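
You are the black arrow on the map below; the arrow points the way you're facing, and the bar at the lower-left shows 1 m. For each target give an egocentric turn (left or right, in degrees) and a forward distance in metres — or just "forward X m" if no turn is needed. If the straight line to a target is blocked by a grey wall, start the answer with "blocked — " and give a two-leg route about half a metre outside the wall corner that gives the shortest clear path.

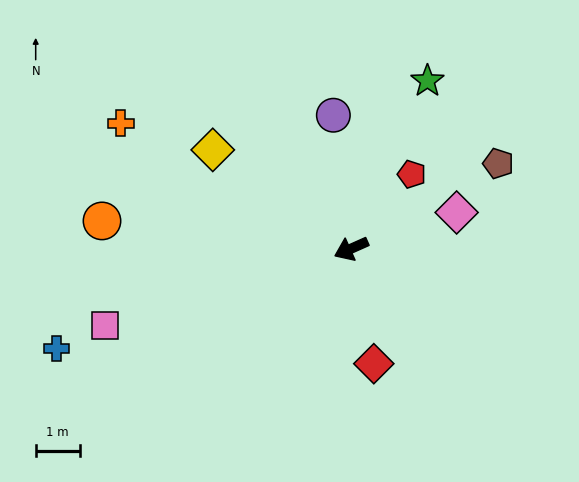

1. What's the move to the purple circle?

turn right 106°, forward 3.1 m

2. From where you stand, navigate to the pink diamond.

turn left 175°, forward 2.5 m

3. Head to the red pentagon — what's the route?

turn right 153°, forward 2.2 m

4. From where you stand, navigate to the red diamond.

turn left 77°, forward 2.7 m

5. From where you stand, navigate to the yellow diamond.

turn right 60°, forward 3.9 m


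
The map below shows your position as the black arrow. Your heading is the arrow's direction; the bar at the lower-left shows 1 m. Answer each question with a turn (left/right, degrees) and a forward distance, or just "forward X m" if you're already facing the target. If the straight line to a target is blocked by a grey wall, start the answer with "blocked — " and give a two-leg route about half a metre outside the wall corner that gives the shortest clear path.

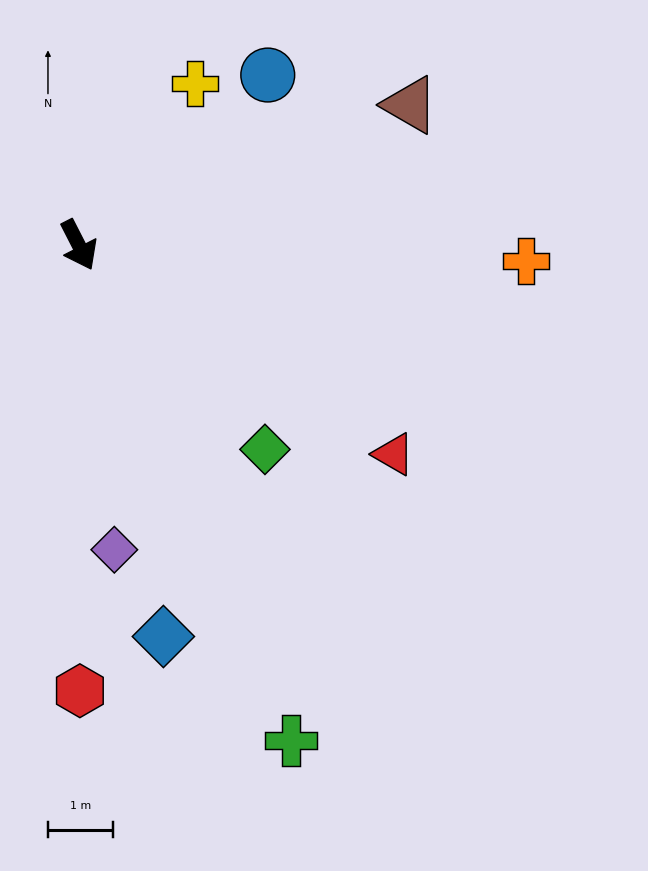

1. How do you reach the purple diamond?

turn right 20°, forward 4.7 m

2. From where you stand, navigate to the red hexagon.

turn right 27°, forward 6.8 m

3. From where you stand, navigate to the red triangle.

turn left 29°, forward 5.8 m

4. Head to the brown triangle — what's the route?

turn left 86°, forward 5.5 m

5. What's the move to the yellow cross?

turn left 117°, forward 3.0 m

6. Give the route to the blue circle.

turn left 105°, forward 3.9 m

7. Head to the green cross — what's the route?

turn right 4°, forward 8.3 m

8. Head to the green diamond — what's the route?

turn left 15°, forward 4.2 m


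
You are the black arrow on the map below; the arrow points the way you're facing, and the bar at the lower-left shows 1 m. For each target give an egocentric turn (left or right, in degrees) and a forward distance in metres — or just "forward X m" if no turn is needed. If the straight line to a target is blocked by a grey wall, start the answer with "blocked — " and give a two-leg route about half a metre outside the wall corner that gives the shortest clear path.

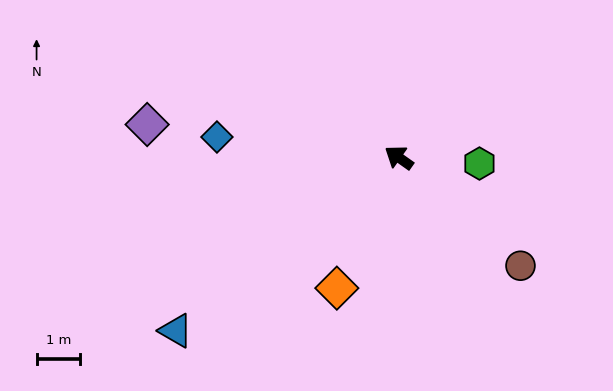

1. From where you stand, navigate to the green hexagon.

turn right 149°, forward 1.9 m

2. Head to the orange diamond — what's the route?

turn left 100°, forward 3.3 m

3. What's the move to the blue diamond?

turn left 29°, forward 4.2 m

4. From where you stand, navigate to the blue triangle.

turn left 73°, forward 6.5 m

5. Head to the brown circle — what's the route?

turn left 174°, forward 3.7 m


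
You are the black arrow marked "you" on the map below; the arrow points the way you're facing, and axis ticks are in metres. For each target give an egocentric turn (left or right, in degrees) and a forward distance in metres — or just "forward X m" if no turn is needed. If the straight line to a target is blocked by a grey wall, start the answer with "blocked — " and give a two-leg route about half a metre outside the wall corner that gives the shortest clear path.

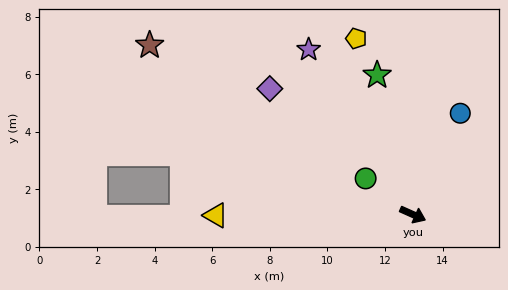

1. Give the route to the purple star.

turn left 146°, forward 6.8 m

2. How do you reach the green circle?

turn left 167°, forward 2.1 m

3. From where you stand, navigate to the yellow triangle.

turn right 156°, forward 6.8 m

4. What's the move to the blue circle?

turn left 89°, forward 3.9 m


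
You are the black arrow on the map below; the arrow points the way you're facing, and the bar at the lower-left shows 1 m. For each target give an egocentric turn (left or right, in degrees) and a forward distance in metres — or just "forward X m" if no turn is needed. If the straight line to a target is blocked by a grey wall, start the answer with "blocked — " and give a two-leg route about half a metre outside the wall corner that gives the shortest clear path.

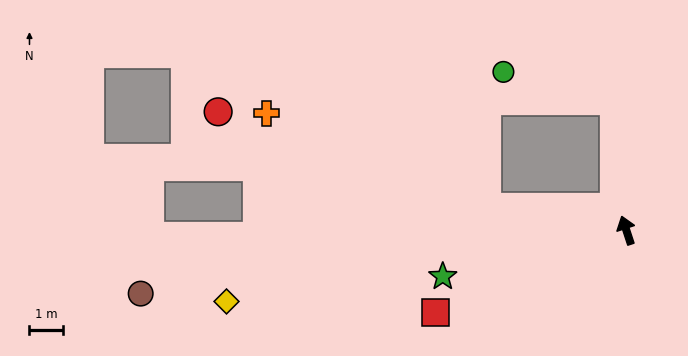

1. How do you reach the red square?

turn left 95°, forward 6.2 m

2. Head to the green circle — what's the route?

blocked — turn right 13°, forward 3.9 m, then turn left 70°, forward 3.4 m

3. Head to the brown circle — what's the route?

turn left 79°, forward 14.6 m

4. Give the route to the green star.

turn left 86°, forward 5.6 m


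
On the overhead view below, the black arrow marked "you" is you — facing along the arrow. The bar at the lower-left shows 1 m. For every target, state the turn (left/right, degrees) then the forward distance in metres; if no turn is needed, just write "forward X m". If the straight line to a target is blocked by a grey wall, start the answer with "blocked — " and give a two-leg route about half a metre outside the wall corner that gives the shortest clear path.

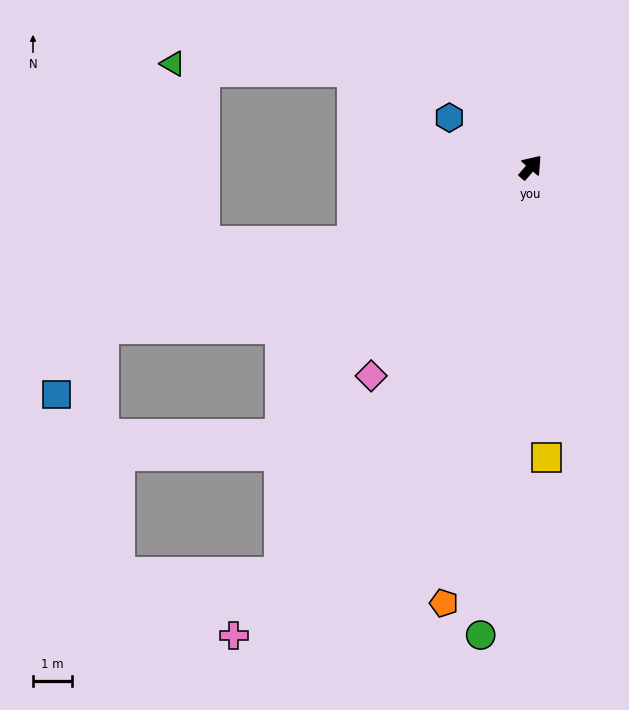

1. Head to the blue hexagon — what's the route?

turn left 99°, forward 2.4 m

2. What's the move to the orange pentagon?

turn right 151°, forward 11.3 m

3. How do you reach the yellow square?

turn right 136°, forward 7.4 m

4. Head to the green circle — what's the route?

turn right 145°, forward 11.9 m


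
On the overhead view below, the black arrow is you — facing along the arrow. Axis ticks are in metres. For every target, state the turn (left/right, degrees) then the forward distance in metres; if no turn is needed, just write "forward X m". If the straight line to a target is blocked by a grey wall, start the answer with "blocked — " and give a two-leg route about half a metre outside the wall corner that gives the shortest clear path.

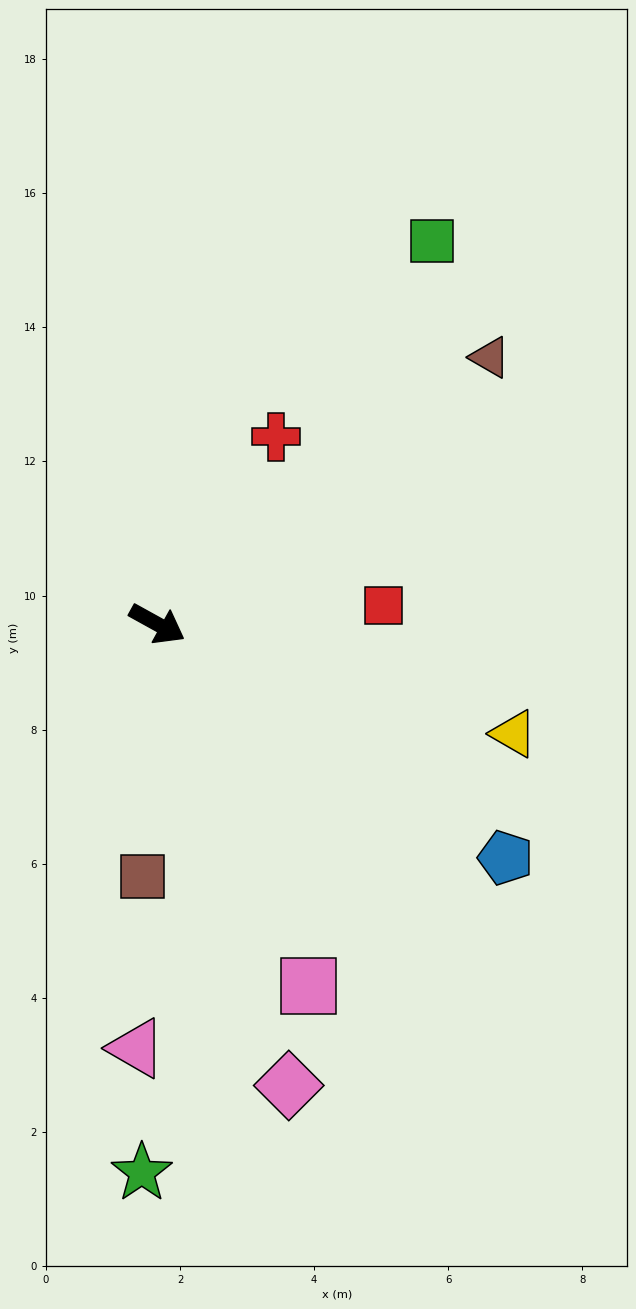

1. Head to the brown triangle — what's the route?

turn left 68°, forward 6.4 m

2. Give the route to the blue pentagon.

turn right 5°, forward 6.3 m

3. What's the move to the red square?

turn left 34°, forward 3.4 m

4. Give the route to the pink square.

turn right 38°, forward 5.8 m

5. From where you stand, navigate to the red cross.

turn left 87°, forward 3.3 m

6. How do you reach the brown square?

turn right 64°, forward 3.8 m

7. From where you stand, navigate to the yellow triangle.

turn left 12°, forward 5.6 m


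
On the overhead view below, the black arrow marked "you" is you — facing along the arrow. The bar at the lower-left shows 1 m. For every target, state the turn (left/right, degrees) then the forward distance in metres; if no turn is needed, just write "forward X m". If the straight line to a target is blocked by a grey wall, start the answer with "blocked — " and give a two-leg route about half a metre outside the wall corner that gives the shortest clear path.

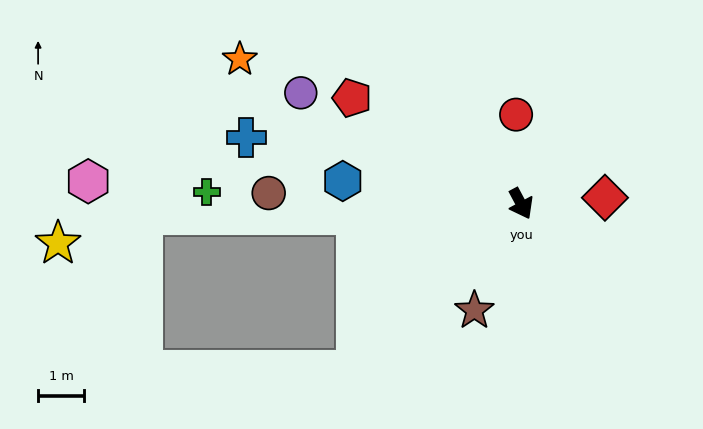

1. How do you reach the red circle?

turn left 155°, forward 1.9 m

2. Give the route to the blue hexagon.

turn right 125°, forward 3.9 m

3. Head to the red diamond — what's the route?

turn left 66°, forward 1.8 m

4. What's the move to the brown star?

turn right 52°, forward 2.5 m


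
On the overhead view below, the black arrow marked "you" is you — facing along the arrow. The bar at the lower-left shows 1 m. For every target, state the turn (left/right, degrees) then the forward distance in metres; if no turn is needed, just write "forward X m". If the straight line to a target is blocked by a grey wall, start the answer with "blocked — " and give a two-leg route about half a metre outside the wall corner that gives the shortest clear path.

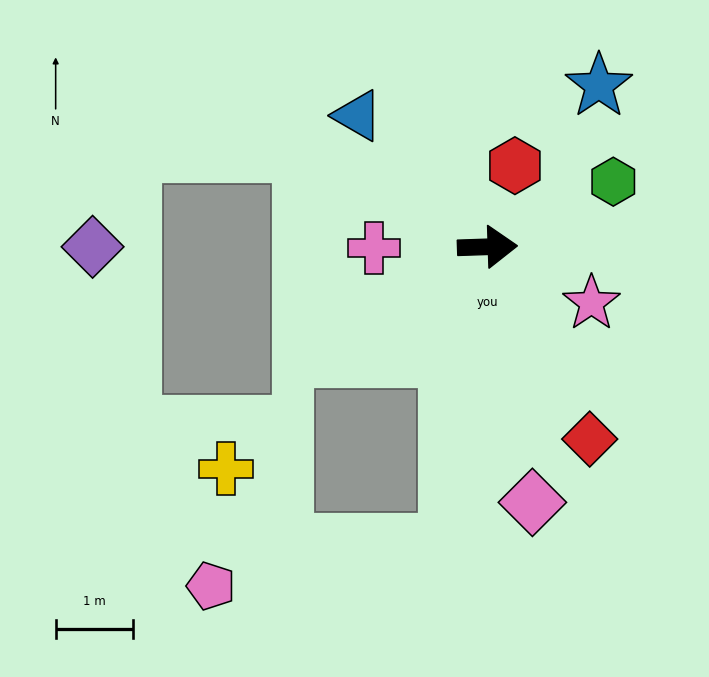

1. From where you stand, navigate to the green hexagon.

turn left 25°, forward 1.8 m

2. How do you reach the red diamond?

turn right 64°, forward 2.8 m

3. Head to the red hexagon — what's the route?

turn left 69°, forward 1.1 m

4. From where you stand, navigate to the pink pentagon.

blocked — turn right 99°, forward 3.9 m, then turn right 74°, forward 3.2 m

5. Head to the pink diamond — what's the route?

turn right 82°, forward 3.4 m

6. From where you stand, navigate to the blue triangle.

turn left 133°, forward 2.4 m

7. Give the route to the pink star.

turn right 30°, forward 1.5 m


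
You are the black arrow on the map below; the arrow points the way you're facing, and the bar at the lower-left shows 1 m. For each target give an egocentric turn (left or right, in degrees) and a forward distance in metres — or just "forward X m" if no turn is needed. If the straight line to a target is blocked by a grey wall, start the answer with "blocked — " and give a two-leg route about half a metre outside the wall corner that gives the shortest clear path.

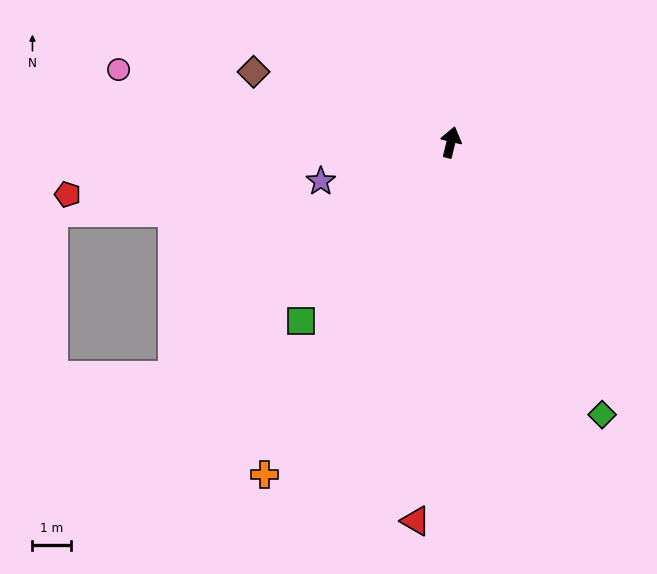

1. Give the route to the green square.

turn left 154°, forward 6.1 m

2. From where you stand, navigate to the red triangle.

turn right 172°, forward 10.0 m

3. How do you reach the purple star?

turn left 120°, forward 3.6 m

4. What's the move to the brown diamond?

turn left 84°, forward 5.5 m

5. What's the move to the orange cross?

turn left 164°, forward 10.0 m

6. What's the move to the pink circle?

turn left 91°, forward 8.9 m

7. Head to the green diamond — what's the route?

turn right 137°, forward 8.2 m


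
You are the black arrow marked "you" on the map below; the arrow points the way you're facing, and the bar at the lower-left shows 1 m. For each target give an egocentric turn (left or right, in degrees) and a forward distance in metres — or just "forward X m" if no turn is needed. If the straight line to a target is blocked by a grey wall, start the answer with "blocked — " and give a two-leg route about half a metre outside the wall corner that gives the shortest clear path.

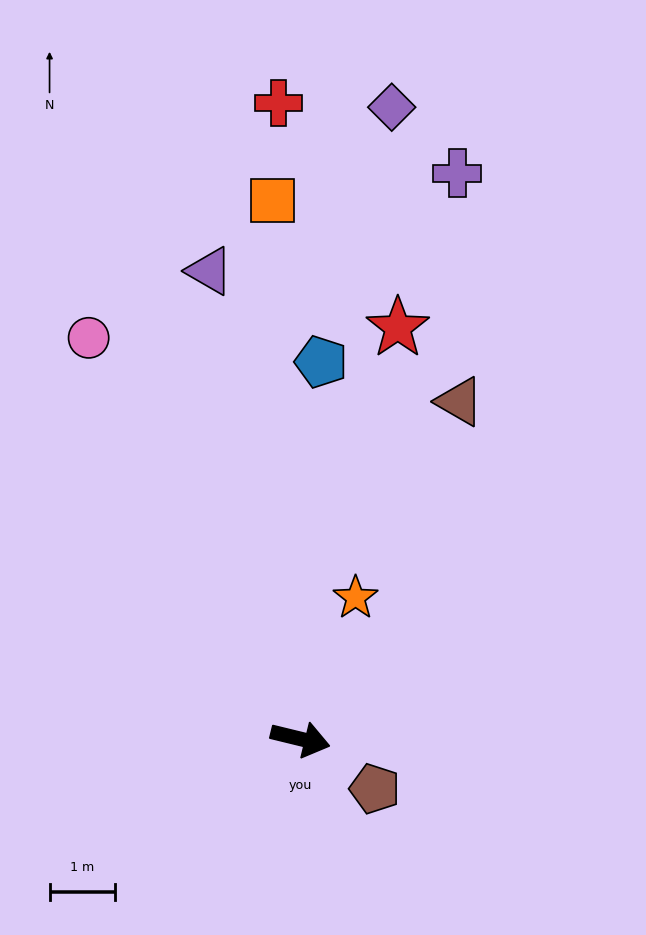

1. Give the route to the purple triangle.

turn left 115°, forward 7.2 m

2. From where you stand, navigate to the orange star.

turn left 82°, forward 2.3 m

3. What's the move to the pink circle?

turn left 132°, forward 6.9 m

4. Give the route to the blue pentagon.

turn left 101°, forward 5.7 m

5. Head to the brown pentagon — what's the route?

turn right 20°, forward 1.4 m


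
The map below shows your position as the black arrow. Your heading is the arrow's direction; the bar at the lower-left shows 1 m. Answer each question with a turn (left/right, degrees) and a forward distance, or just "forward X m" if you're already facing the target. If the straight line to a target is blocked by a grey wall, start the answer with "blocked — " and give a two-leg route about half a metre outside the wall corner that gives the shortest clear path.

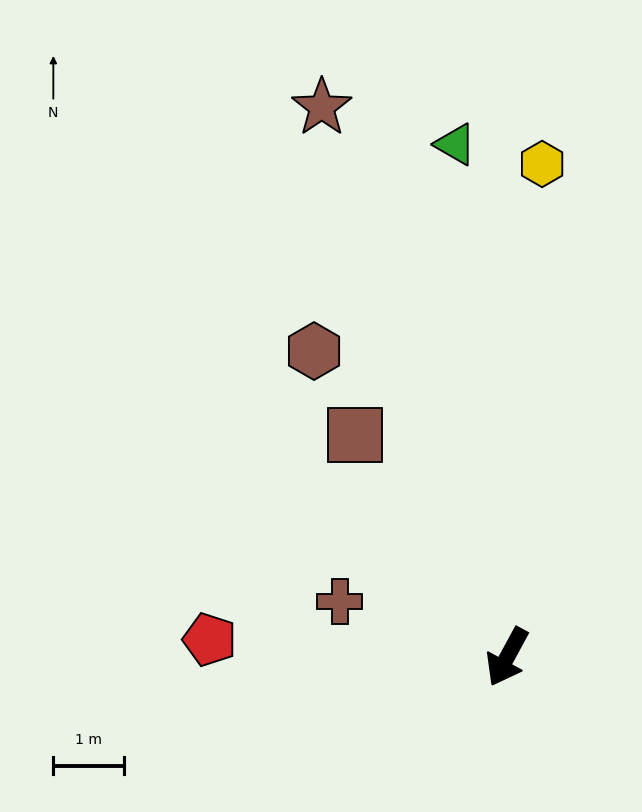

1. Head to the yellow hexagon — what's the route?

turn right 156°, forward 7.0 m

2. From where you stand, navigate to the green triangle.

turn right 146°, forward 7.3 m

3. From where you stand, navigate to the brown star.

turn right 133°, forward 8.3 m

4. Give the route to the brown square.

turn right 117°, forward 3.8 m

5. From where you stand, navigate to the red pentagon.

turn right 65°, forward 4.2 m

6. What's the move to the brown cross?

turn right 80°, forward 2.5 m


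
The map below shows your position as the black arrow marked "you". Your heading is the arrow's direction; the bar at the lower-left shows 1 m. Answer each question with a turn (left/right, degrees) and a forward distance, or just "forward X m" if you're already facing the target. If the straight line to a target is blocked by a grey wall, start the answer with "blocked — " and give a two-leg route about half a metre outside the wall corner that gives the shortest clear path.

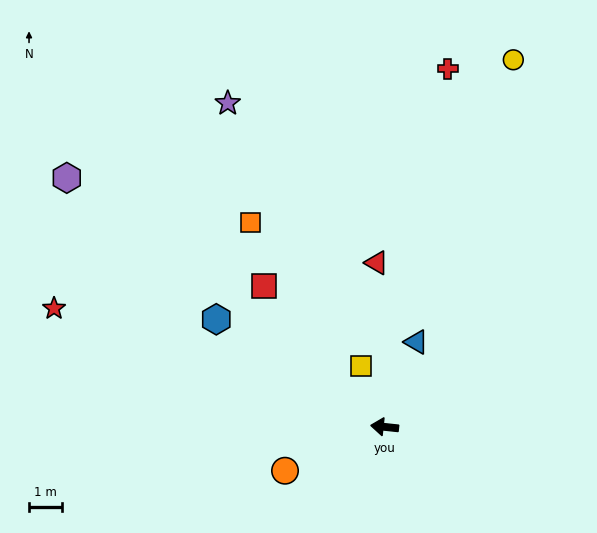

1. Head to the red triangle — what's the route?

turn right 81°, forward 5.1 m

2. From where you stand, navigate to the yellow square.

turn right 63°, forward 2.0 m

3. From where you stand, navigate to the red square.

turn right 43°, forward 5.7 m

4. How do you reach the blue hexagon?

turn right 27°, forward 6.1 m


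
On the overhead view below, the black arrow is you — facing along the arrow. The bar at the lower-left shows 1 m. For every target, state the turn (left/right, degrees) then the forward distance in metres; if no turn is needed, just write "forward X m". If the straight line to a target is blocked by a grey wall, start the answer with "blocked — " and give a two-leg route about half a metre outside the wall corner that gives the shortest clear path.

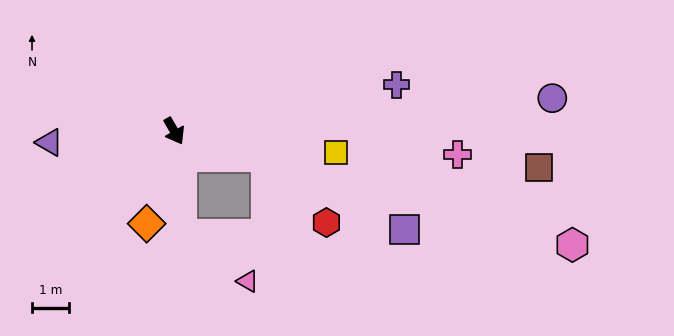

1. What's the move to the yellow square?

turn left 53°, forward 4.4 m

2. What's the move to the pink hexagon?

turn left 44°, forward 11.1 m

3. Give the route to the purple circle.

turn left 65°, forward 10.2 m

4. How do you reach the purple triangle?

turn right 115°, forward 3.4 m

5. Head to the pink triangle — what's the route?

blocked — turn right 26°, forward 2.8 m, then turn left 51°, forward 2.2 m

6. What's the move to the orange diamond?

turn right 46°, forward 2.6 m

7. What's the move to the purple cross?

turn left 72°, forward 6.1 m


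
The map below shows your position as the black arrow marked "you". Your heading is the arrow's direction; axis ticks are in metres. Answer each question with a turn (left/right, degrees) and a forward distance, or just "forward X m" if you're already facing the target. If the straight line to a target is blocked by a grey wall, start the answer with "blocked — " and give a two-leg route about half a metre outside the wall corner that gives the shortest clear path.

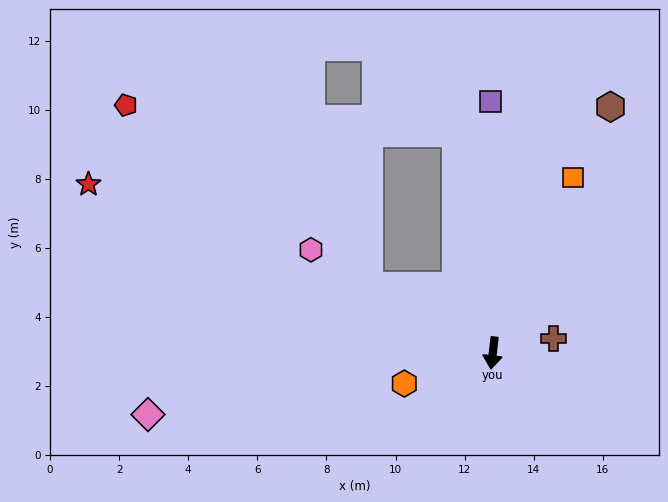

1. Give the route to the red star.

turn right 106°, forward 12.7 m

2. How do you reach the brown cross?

turn left 110°, forward 1.8 m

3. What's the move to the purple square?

turn right 173°, forward 7.3 m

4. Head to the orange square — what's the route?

turn left 162°, forward 5.6 m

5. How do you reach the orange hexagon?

turn right 64°, forward 2.7 m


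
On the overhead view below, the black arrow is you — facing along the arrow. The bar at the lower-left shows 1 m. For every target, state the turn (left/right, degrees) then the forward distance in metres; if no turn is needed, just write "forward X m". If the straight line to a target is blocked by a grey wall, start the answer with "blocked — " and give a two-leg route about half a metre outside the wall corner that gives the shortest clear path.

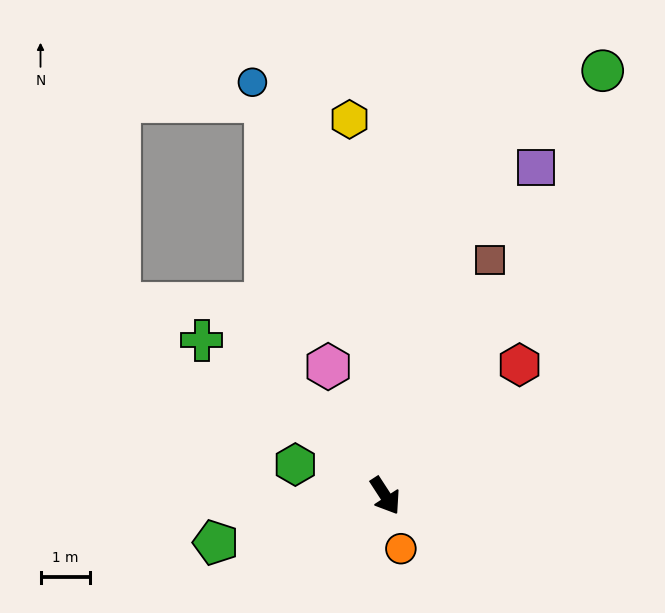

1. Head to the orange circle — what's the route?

turn right 17°, forward 1.1 m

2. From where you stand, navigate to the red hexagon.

turn left 101°, forward 3.8 m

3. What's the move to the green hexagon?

turn right 142°, forward 1.9 m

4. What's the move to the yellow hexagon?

turn left 152°, forward 7.7 m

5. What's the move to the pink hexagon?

turn left 171°, forward 2.9 m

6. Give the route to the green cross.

turn right 163°, forward 4.9 m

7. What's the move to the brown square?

turn left 123°, forward 5.2 m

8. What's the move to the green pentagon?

turn right 108°, forward 3.6 m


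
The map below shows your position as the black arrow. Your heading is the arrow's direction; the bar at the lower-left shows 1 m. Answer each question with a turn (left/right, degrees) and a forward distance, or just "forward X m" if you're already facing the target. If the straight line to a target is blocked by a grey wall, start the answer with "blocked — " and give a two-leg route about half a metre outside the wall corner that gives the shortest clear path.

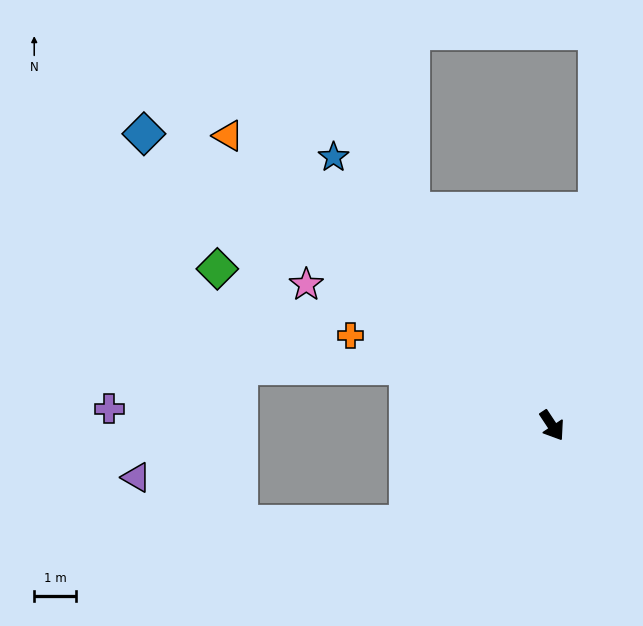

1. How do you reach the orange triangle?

turn right 165°, forward 10.5 m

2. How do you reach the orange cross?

turn right 148°, forward 5.3 m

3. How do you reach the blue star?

turn right 174°, forward 8.4 m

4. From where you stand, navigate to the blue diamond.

turn right 159°, forward 12.1 m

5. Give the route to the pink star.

turn right 153°, forward 6.9 m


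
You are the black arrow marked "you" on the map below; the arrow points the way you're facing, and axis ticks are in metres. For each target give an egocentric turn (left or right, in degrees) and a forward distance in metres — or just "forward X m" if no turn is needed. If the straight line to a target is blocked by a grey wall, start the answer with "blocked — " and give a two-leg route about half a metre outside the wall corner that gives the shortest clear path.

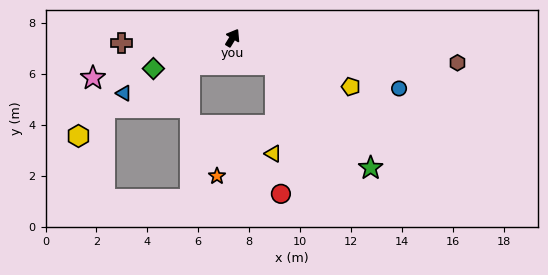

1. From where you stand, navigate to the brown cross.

turn left 124°, forward 4.4 m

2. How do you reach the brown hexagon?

turn right 65°, forward 8.9 m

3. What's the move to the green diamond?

turn left 143°, forward 3.3 m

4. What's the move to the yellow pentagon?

turn right 81°, forward 5.0 m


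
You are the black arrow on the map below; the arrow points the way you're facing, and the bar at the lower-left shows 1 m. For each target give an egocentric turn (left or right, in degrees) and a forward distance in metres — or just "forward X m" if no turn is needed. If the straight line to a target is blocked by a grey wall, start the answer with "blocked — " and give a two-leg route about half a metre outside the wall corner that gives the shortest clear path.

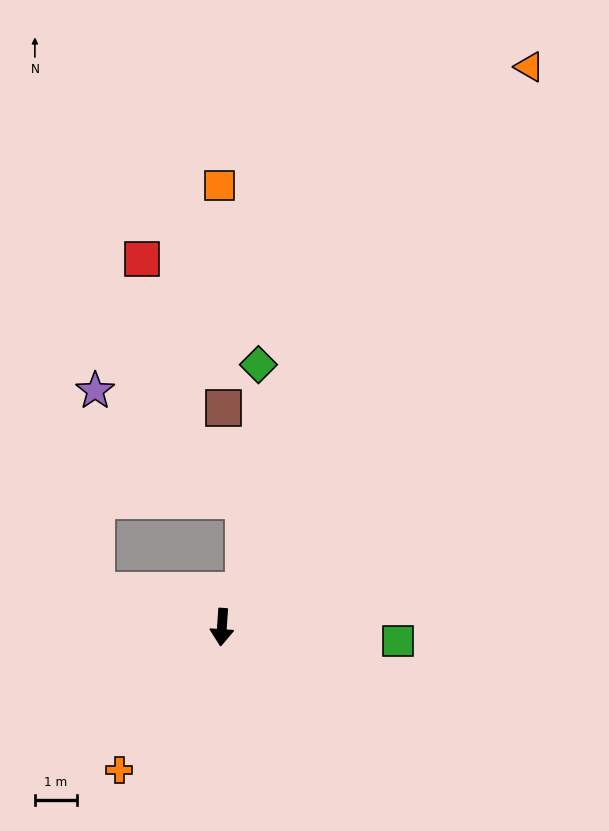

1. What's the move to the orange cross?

turn right 32°, forward 4.2 m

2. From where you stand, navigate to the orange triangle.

turn left 155°, forward 15.2 m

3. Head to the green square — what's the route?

turn left 89°, forward 4.2 m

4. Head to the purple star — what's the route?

blocked — turn right 103°, forward 3.1 m, then turn right 73°, forward 4.7 m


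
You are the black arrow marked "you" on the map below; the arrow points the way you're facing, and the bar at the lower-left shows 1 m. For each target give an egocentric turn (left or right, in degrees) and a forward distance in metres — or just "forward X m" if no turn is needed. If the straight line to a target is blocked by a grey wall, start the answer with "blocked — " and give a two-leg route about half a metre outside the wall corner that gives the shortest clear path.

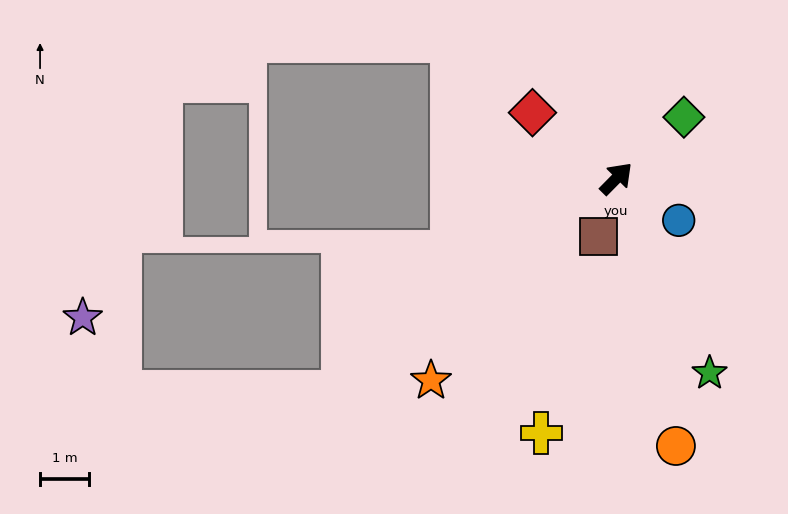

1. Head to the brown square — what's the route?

turn right 152°, forward 1.2 m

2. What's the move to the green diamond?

turn right 3°, forward 1.9 m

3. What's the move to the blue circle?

turn right 79°, forward 1.5 m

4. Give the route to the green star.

turn right 110°, forward 4.4 m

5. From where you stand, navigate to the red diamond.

turn left 96°, forward 2.2 m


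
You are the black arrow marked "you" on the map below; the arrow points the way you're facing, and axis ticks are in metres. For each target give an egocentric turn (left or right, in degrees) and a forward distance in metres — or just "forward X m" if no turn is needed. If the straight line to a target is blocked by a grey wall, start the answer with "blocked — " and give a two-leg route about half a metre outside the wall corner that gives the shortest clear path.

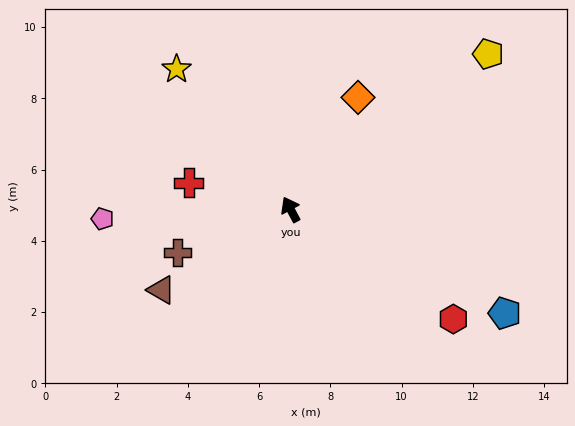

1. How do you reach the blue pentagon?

turn right 144°, forward 6.7 m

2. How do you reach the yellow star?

turn left 11°, forward 5.1 m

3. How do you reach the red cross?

turn left 47°, forward 3.0 m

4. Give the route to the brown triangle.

turn left 94°, forward 4.3 m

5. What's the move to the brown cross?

turn left 83°, forward 3.4 m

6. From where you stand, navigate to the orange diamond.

turn right 59°, forward 3.7 m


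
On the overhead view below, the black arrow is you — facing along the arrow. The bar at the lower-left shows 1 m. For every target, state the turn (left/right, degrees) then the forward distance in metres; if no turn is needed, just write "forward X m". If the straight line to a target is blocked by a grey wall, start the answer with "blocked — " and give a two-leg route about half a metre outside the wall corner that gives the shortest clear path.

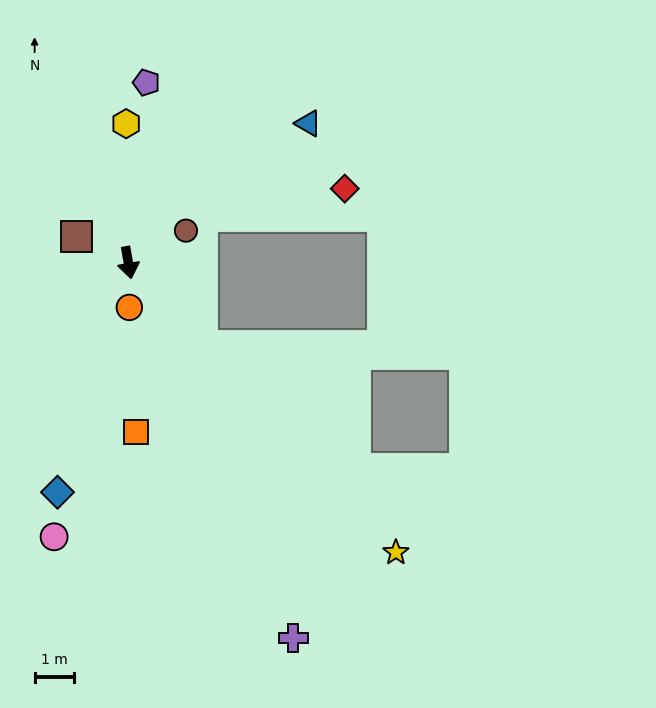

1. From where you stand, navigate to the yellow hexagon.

turn left 171°, forward 3.5 m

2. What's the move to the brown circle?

turn left 109°, forward 1.7 m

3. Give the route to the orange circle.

turn right 9°, forward 1.1 m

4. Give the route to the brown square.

turn right 127°, forward 1.5 m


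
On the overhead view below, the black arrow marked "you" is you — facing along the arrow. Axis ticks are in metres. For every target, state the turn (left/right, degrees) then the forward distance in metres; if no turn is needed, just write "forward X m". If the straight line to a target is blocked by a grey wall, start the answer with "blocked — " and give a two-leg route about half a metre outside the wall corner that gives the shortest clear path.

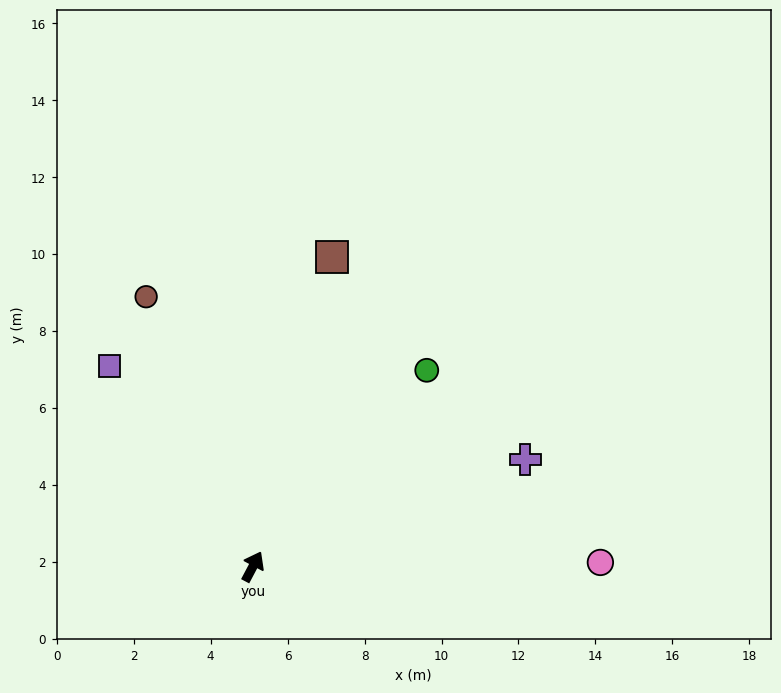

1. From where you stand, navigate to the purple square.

turn left 63°, forward 6.4 m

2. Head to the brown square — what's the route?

turn left 14°, forward 8.3 m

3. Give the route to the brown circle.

turn left 50°, forward 7.5 m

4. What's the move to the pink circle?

turn right 61°, forward 9.0 m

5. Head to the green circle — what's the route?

turn right 14°, forward 6.8 m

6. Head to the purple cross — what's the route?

turn right 41°, forward 7.6 m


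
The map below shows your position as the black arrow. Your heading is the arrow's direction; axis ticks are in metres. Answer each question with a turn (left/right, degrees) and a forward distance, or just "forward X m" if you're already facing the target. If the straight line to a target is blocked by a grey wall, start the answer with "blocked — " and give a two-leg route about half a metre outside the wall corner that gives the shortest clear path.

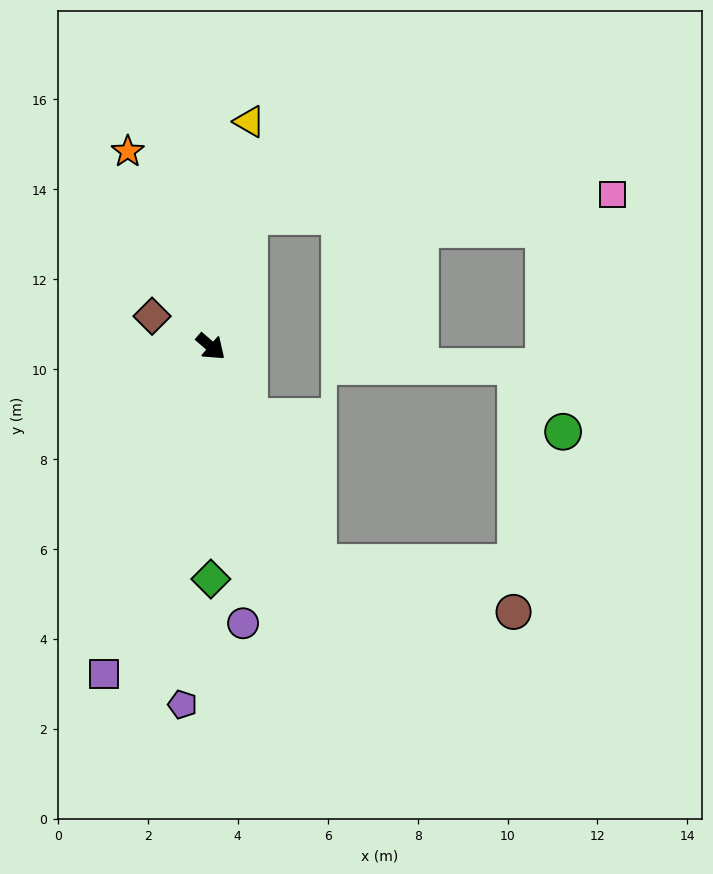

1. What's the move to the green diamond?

turn right 49°, forward 5.2 m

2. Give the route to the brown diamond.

turn right 167°, forward 1.5 m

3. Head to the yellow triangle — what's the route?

turn left 121°, forward 5.1 m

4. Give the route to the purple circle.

turn right 42°, forward 6.2 m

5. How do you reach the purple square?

turn right 67°, forward 7.7 m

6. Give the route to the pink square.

blocked — turn left 115°, forward 3.0 m, then turn right 71°, forward 8.1 m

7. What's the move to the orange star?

turn left 154°, forward 4.7 m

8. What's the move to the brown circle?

blocked — turn right 23°, forward 5.4 m, then turn left 50°, forward 4.5 m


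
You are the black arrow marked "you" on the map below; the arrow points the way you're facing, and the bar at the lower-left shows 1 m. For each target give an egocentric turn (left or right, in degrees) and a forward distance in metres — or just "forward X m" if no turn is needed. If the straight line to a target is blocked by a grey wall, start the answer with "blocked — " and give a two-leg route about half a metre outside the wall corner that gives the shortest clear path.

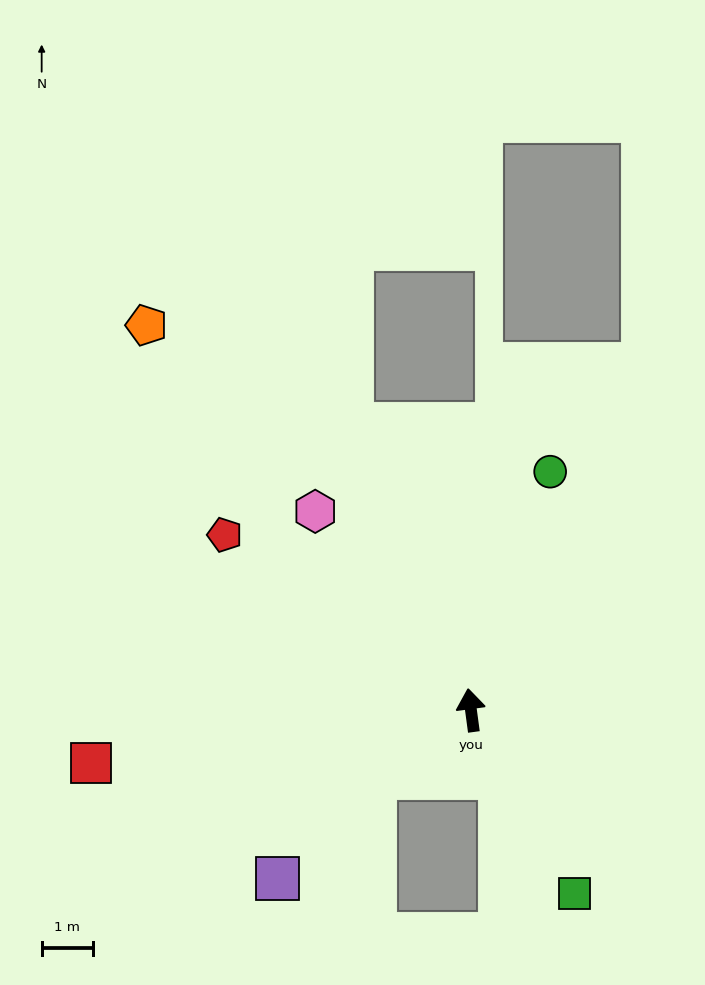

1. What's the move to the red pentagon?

turn left 47°, forward 5.9 m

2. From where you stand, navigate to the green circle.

turn right 26°, forward 4.9 m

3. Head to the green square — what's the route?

turn right 158°, forward 4.1 m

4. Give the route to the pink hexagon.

turn left 30°, forward 4.9 m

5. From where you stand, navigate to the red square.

turn left 90°, forward 7.5 m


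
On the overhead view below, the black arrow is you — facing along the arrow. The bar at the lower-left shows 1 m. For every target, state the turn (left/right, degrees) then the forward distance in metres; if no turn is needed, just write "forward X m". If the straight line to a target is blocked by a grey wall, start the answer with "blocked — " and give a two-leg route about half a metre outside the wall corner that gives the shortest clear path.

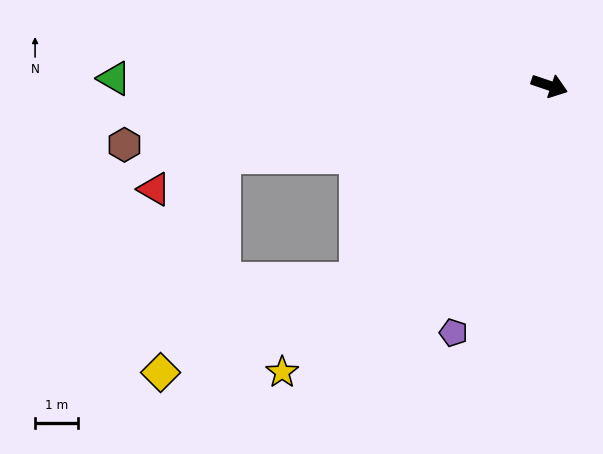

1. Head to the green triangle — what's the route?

turn right 162°, forward 10.2 m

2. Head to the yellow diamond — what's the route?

blocked — turn right 116°, forward 6.4 m, then turn right 20°, forward 5.1 m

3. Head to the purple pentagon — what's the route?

turn right 93°, forward 6.2 m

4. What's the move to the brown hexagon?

turn right 153°, forward 10.1 m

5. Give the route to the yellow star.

turn right 114°, forward 9.2 m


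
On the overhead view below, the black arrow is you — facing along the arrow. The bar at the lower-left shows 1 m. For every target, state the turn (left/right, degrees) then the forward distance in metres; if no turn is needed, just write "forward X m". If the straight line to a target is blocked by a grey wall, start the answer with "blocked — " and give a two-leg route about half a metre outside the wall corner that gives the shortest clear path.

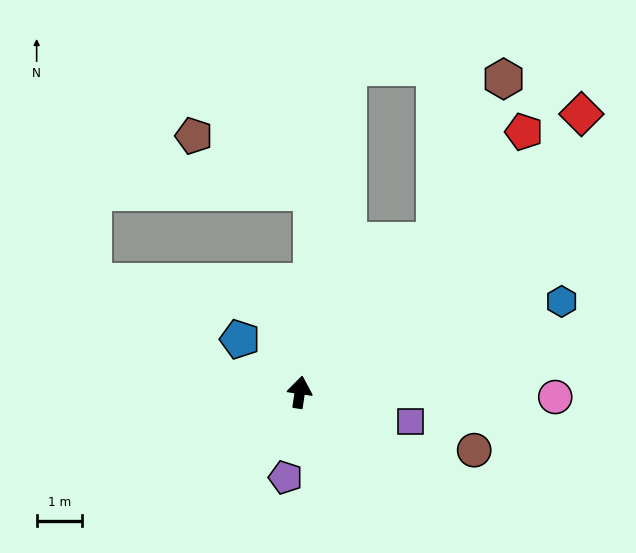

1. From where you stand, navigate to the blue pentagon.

turn left 57°, forward 1.8 m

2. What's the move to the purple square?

turn right 96°, forward 2.5 m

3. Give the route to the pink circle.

turn right 83°, forward 5.7 m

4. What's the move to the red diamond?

turn right 37°, forward 8.8 m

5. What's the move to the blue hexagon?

turn right 62°, forward 6.1 m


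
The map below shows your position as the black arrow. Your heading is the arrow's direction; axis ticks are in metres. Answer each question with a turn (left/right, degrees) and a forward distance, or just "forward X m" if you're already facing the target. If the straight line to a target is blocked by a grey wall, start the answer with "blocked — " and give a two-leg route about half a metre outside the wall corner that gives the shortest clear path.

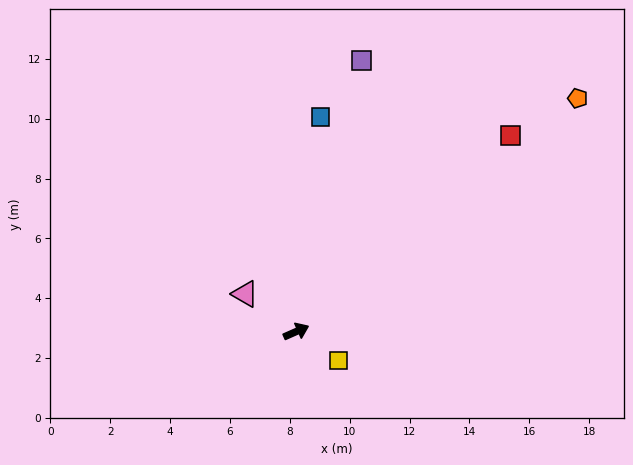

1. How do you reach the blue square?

turn left 60°, forward 7.2 m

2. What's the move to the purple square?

turn left 53°, forward 9.3 m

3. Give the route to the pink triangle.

turn left 120°, forward 2.1 m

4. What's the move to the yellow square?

turn right 58°, forward 1.7 m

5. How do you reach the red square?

turn left 19°, forward 9.7 m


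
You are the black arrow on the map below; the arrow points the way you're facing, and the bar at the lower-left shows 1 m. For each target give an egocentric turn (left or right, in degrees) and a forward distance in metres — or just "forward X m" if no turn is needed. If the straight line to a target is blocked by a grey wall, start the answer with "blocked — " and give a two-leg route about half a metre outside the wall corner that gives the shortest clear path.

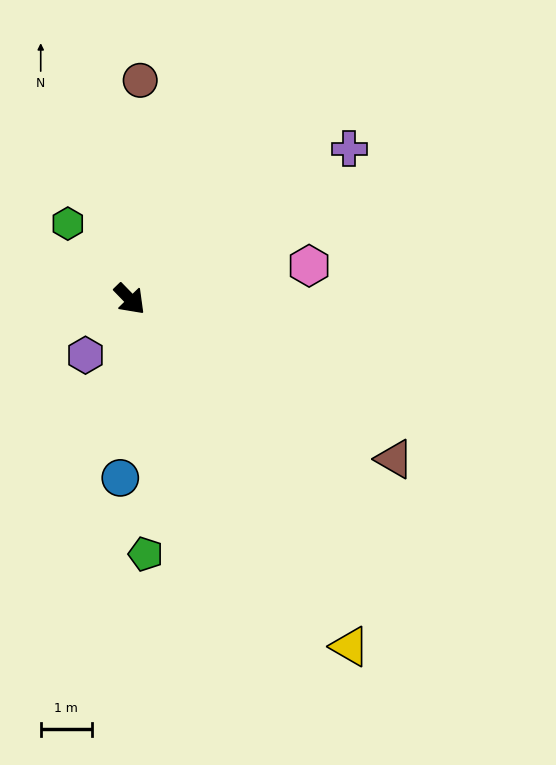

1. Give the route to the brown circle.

turn left 133°, forward 4.3 m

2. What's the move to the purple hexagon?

turn right 83°, forward 1.4 m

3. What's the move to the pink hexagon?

turn left 56°, forward 3.5 m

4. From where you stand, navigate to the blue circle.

turn right 47°, forward 3.5 m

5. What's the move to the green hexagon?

turn left 175°, forward 1.9 m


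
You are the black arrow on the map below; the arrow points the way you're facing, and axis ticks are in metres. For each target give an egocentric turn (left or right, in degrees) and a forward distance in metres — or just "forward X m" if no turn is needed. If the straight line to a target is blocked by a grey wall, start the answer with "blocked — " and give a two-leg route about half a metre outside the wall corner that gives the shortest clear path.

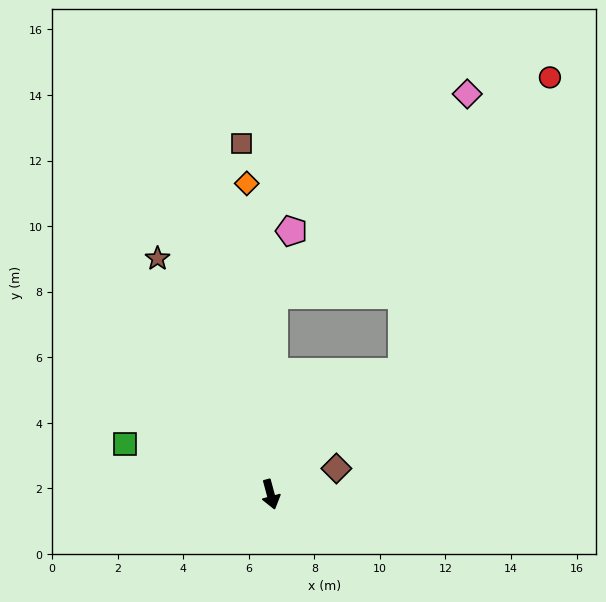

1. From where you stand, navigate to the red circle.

blocked — turn left 118°, forward 5.5 m, then turn left 20°, forward 10.0 m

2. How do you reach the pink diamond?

blocked — turn left 118°, forward 5.5 m, then turn left 34°, forward 8.7 m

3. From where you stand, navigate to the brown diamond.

turn left 96°, forward 2.2 m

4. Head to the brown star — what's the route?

turn right 169°, forward 8.0 m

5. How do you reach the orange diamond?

turn left 169°, forward 9.5 m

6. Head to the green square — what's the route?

turn right 124°, forward 4.7 m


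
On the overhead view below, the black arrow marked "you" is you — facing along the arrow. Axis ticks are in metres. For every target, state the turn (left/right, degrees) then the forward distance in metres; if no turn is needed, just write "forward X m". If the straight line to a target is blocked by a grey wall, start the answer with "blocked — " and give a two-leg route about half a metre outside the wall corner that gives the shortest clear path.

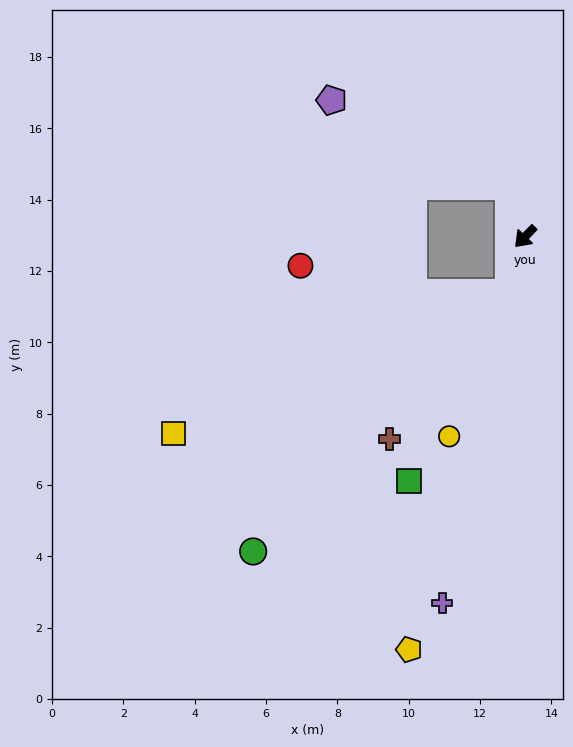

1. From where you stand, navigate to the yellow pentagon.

turn left 28°, forward 12.0 m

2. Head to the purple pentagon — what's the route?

blocked — turn right 119°, forward 1.5 m, then turn left 47°, forward 5.5 m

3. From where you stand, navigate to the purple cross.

turn left 31°, forward 10.5 m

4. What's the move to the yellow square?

blocked — turn left 29°, forward 1.7 m, then turn right 53°, forward 10.2 m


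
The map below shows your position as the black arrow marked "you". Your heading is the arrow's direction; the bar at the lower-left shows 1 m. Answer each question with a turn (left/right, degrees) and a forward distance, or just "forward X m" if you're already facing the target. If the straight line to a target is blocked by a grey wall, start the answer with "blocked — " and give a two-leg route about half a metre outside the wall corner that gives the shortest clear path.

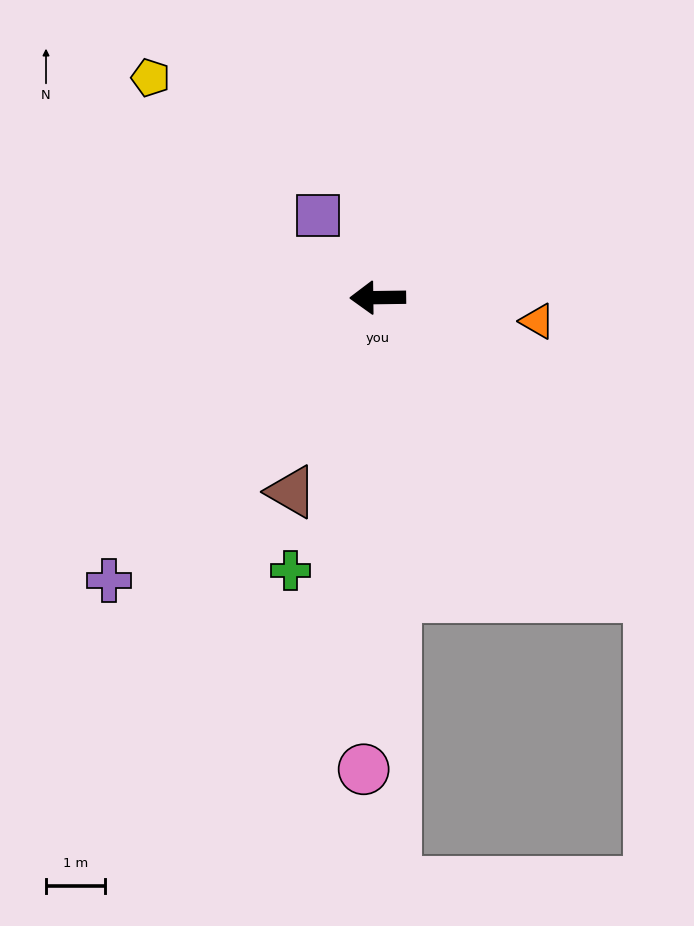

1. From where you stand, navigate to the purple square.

turn right 55°, forward 1.7 m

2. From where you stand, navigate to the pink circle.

turn left 88°, forward 7.9 m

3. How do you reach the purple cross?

turn left 46°, forward 6.6 m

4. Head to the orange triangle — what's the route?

turn left 171°, forward 2.7 m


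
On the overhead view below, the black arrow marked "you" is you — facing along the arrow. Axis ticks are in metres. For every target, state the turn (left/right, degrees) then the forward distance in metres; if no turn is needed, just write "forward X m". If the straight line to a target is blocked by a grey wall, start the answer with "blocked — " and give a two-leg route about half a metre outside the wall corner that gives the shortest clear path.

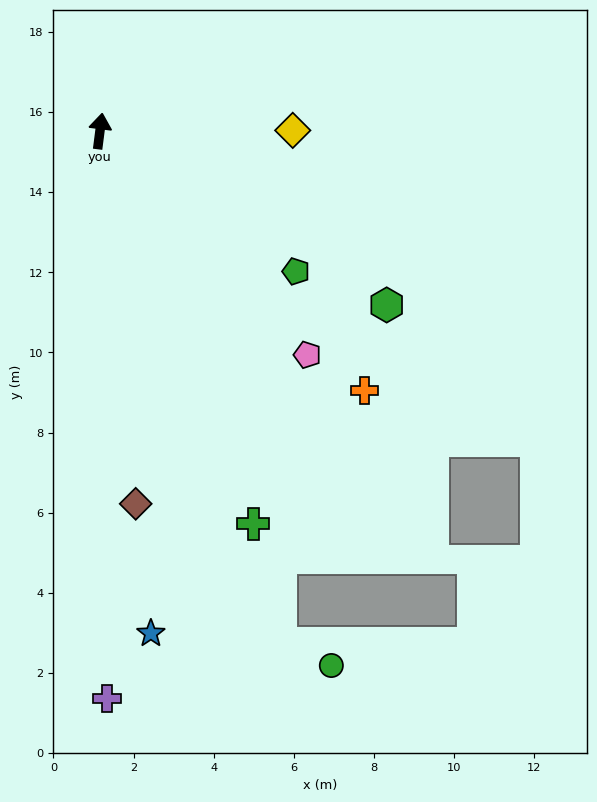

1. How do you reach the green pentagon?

turn right 118°, forward 6.0 m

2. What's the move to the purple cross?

turn right 172°, forward 14.2 m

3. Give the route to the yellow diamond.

turn right 83°, forward 4.8 m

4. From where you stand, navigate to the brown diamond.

turn right 167°, forward 9.3 m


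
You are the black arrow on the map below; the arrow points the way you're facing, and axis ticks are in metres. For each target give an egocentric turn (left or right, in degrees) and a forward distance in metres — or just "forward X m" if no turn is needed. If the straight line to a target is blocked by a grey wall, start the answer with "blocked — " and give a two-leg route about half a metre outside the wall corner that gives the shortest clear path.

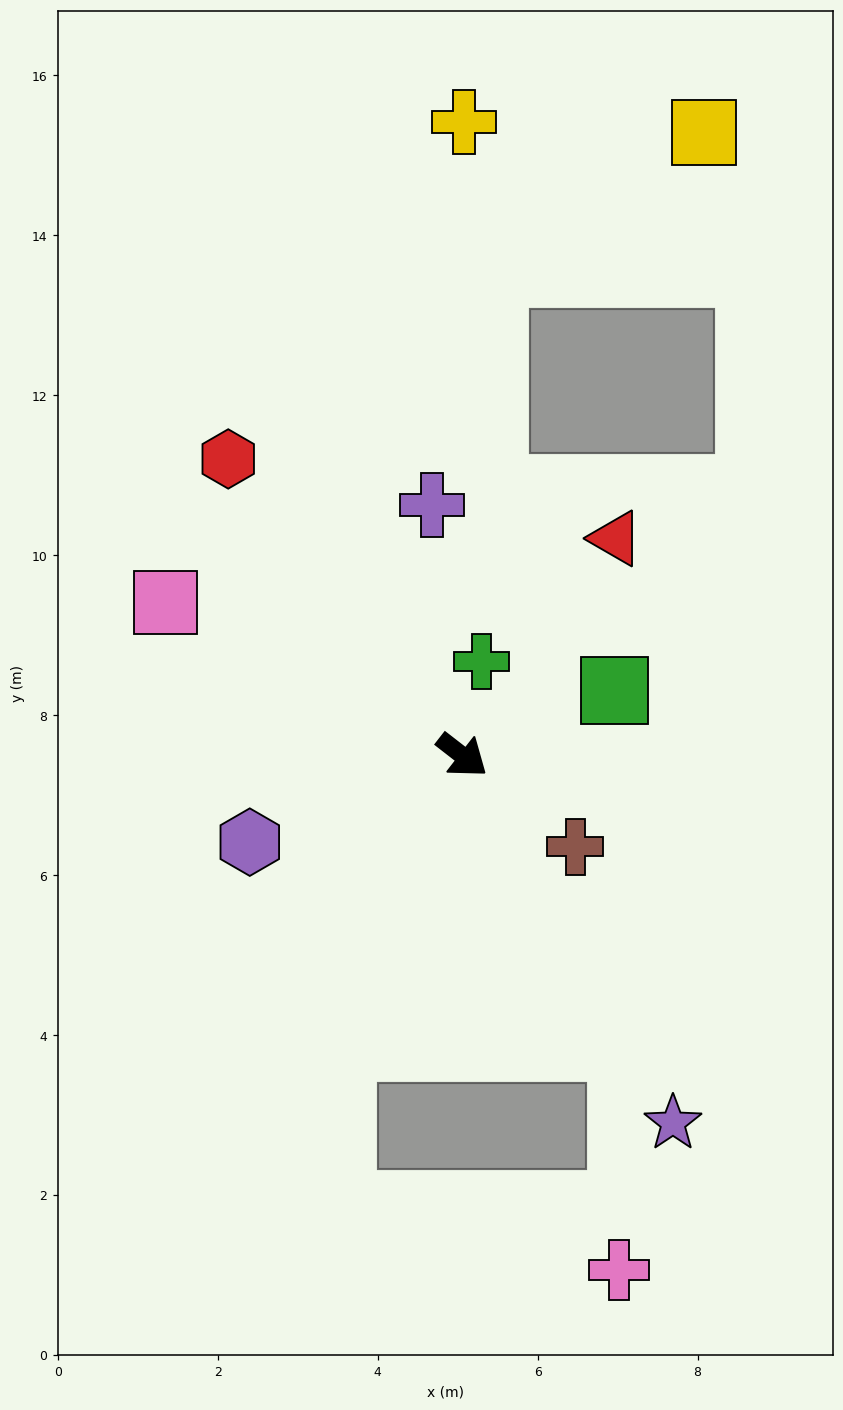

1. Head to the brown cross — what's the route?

forward 1.8 m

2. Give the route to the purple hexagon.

turn right 120°, forward 2.9 m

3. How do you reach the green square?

turn left 61°, forward 2.1 m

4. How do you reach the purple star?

turn right 22°, forward 5.3 m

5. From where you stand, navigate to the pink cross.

blocked — turn right 24°, forward 4.2 m, then turn right 29°, forward 2.8 m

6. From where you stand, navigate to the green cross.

turn left 116°, forward 1.2 m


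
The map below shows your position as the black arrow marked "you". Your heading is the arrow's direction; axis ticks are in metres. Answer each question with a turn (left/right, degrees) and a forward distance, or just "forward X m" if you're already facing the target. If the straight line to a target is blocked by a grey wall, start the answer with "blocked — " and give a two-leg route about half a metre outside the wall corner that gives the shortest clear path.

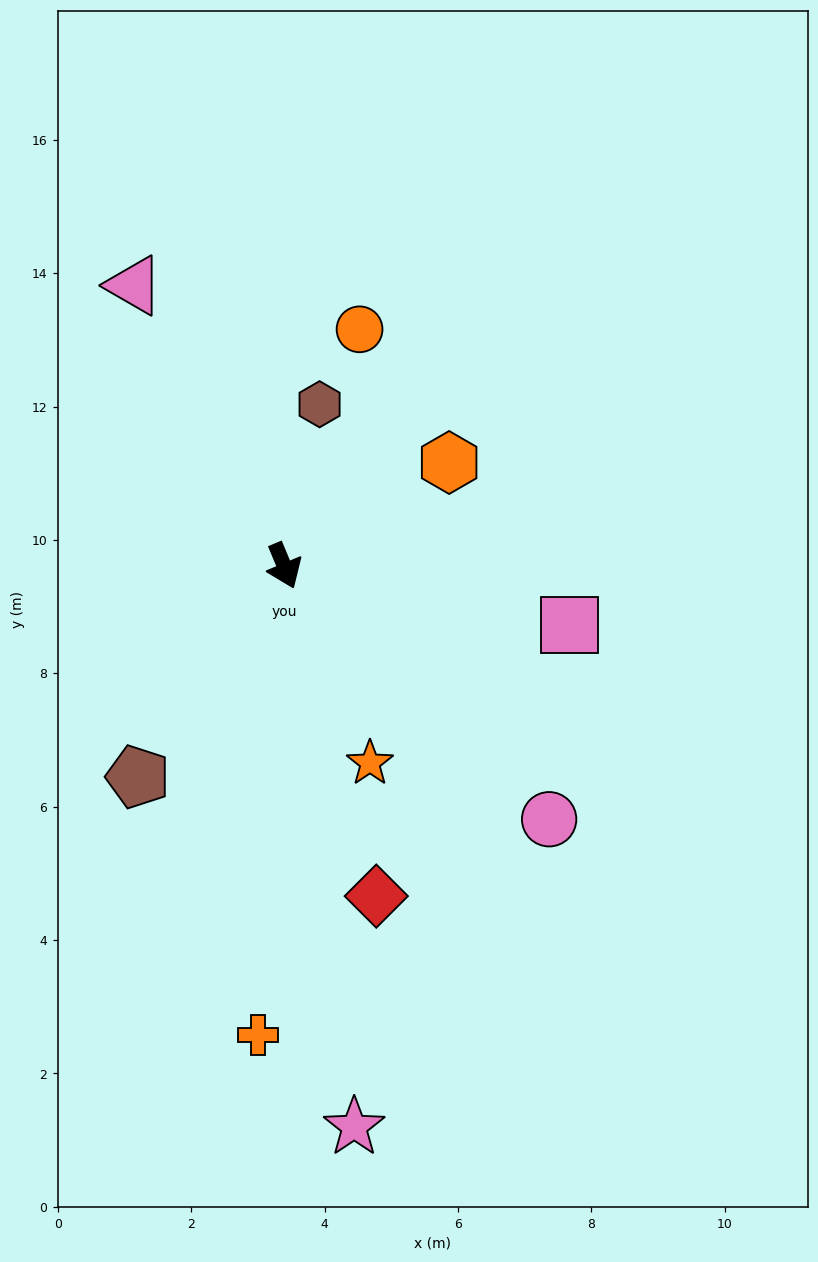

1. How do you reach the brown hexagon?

turn left 145°, forward 2.5 m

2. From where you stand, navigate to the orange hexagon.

turn left 99°, forward 2.9 m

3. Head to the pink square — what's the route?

turn left 56°, forward 4.4 m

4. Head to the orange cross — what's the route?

turn right 26°, forward 7.1 m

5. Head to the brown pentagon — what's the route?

turn right 57°, forward 3.9 m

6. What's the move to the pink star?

turn right 16°, forward 8.5 m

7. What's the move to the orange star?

forward 3.2 m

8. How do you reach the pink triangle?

turn right 174°, forward 4.8 m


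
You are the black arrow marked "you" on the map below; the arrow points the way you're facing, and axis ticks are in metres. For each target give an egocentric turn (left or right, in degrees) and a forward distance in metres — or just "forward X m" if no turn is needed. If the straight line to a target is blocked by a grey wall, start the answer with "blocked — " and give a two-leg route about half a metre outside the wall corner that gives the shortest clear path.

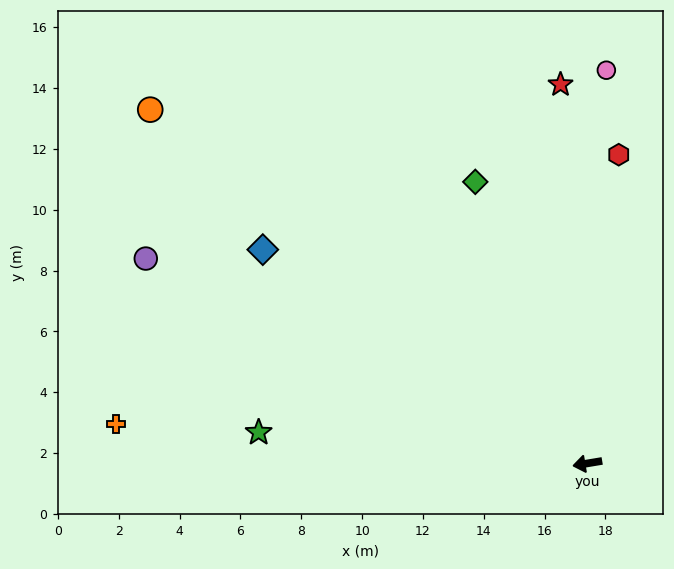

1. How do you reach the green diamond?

turn right 78°, forward 10.0 m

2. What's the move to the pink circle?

turn right 102°, forward 12.9 m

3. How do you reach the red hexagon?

turn right 105°, forward 10.2 m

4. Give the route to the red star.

turn right 95°, forward 12.5 m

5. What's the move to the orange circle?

turn right 48°, forward 18.5 m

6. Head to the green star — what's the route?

turn right 15°, forward 10.9 m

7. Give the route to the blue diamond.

turn right 43°, forward 12.8 m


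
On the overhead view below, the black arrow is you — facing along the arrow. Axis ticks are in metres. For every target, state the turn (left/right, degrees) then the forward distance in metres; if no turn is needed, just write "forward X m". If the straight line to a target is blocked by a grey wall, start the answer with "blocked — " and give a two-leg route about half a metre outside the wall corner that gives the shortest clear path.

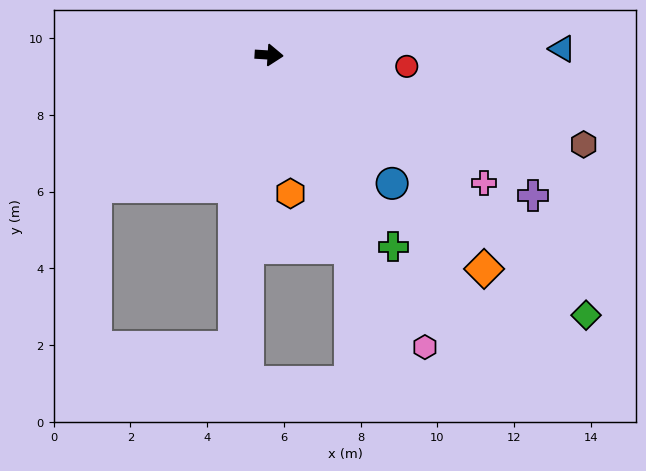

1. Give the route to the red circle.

forward 3.6 m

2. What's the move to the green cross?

turn right 54°, forward 6.0 m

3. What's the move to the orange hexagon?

turn right 78°, forward 3.6 m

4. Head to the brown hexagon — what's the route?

turn right 12°, forward 8.5 m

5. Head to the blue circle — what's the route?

turn right 43°, forward 4.6 m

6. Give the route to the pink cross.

turn right 27°, forward 6.5 m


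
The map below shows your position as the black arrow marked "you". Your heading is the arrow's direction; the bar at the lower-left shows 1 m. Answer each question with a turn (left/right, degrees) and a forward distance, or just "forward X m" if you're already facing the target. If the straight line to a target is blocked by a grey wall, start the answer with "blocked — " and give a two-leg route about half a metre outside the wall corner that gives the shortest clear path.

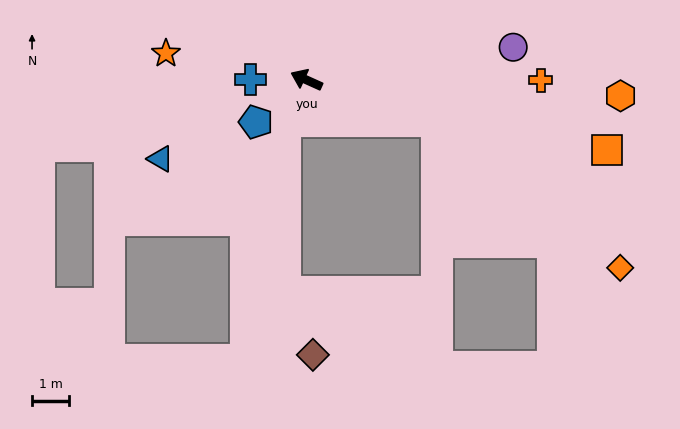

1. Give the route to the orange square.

turn right 169°, forward 8.4 m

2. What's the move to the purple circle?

turn right 147°, forward 5.7 m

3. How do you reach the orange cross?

turn right 156°, forward 6.4 m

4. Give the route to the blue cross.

turn left 24°, forward 1.5 m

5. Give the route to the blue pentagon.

turn left 64°, forward 1.8 m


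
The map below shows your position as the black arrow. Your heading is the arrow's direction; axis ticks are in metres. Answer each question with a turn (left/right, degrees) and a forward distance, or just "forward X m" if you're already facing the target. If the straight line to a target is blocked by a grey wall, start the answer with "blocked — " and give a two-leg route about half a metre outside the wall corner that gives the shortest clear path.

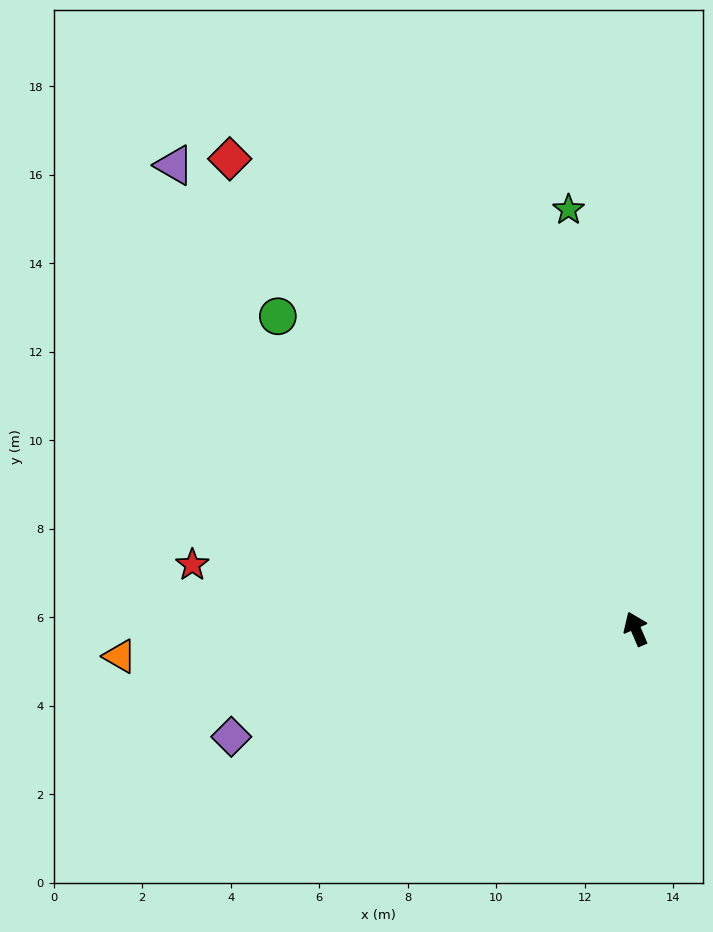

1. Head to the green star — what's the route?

turn right 14°, forward 9.6 m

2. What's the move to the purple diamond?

turn left 82°, forward 9.5 m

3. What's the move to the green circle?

turn left 26°, forward 10.7 m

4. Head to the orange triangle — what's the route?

turn left 70°, forward 11.7 m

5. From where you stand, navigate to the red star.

turn left 59°, forward 10.1 m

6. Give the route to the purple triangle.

turn left 22°, forward 14.8 m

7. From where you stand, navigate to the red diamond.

turn left 18°, forward 14.0 m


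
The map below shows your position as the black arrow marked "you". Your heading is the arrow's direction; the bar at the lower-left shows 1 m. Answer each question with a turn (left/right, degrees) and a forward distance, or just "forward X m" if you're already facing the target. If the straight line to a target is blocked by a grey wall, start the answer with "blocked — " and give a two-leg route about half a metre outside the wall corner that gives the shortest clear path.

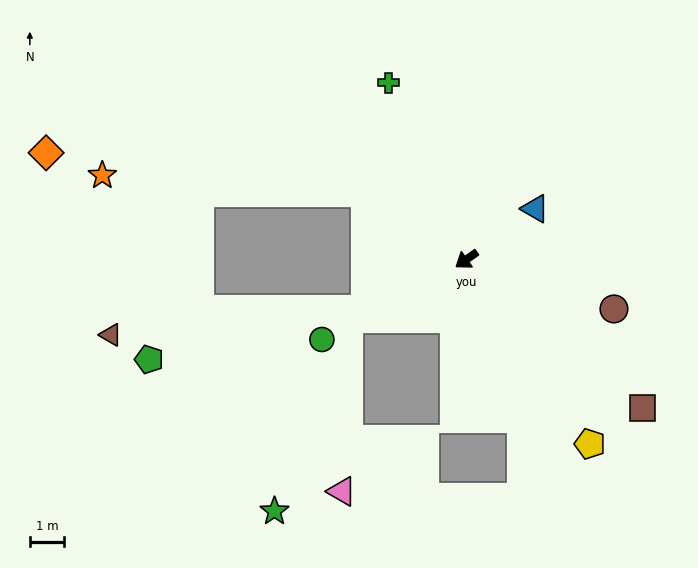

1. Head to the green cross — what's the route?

turn right 101°, forward 5.6 m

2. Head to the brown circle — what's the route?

turn left 126°, forward 4.5 m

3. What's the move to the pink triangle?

blocked — turn right 9°, forward 3.9 m, then turn left 62°, forward 5.1 m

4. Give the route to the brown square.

turn left 105°, forward 6.7 m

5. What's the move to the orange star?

blocked — turn right 69°, forward 3.6 m, then turn left 30°, forward 7.7 m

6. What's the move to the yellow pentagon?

turn left 89°, forward 6.5 m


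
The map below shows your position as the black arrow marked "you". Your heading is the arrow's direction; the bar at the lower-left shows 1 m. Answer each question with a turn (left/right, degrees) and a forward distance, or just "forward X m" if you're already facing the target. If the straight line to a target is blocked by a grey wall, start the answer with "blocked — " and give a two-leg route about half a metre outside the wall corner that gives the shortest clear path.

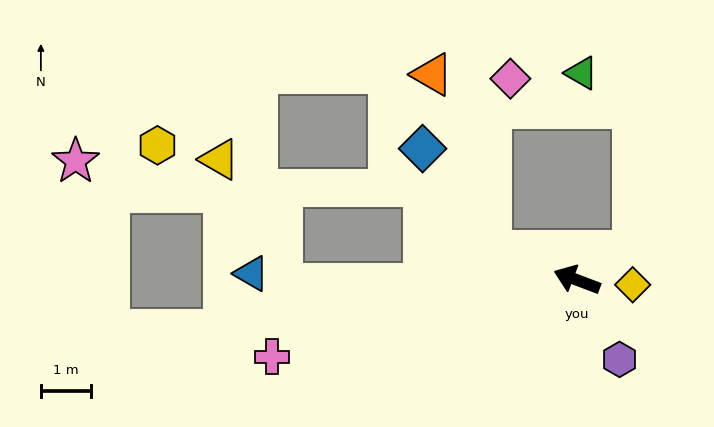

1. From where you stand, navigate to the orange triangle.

blocked — turn left 2°, forward 1.8 m, then turn right 53°, forward 3.7 m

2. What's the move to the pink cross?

turn left 35°, forward 6.2 m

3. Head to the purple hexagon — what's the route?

turn left 139°, forward 1.8 m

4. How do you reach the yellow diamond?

turn right 164°, forward 1.1 m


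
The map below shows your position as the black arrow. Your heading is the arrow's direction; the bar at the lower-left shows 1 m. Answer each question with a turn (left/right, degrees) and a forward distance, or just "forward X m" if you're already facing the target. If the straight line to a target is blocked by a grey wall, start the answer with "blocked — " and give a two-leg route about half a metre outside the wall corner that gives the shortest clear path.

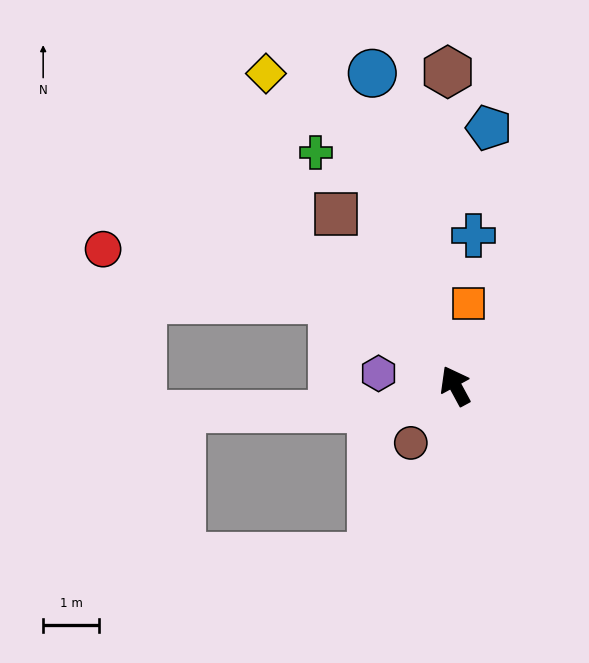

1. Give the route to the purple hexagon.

turn left 52°, forward 1.4 m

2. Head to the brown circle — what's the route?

turn left 114°, forward 1.3 m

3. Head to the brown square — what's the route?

turn left 6°, forward 3.7 m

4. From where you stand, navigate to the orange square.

turn right 38°, forward 1.5 m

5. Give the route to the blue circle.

turn right 14°, forward 5.8 m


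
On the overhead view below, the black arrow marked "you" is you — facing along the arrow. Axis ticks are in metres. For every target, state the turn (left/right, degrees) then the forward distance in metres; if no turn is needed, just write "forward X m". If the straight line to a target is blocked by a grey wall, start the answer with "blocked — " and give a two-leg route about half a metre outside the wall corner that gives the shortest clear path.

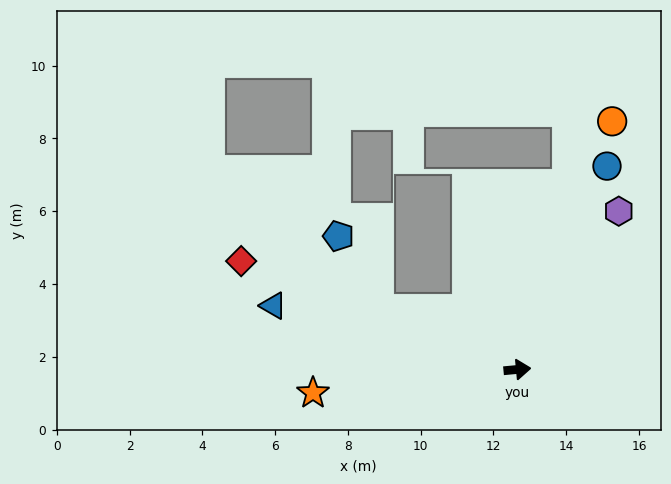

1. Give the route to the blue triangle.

turn left 160°, forward 6.9 m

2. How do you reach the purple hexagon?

turn left 52°, forward 5.2 m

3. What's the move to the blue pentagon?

blocked — turn left 151°, forward 4.2 m, then turn right 37°, forward 2.3 m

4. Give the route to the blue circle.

turn left 61°, forward 6.1 m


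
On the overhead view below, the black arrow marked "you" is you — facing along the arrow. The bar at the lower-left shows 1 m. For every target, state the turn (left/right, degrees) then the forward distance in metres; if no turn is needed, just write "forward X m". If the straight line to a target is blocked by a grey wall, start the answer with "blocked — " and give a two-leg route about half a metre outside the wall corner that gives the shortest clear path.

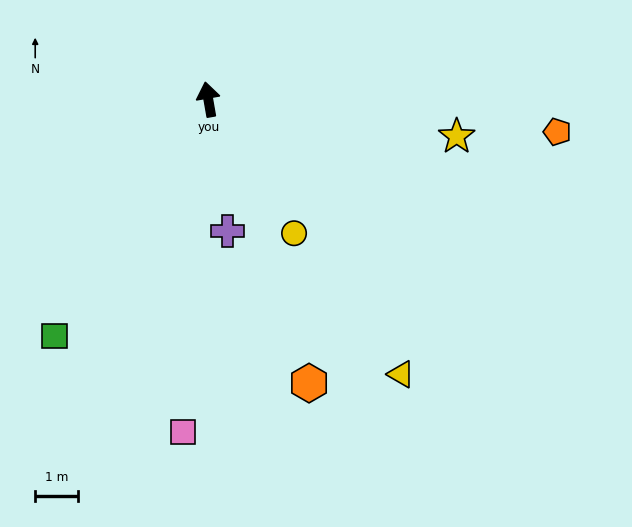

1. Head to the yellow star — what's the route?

turn right 108°, forward 5.9 m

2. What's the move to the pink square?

turn left 166°, forward 7.9 m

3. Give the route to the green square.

turn left 137°, forward 6.6 m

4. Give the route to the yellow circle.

turn right 157°, forward 3.7 m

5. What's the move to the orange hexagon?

turn right 170°, forward 7.1 m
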